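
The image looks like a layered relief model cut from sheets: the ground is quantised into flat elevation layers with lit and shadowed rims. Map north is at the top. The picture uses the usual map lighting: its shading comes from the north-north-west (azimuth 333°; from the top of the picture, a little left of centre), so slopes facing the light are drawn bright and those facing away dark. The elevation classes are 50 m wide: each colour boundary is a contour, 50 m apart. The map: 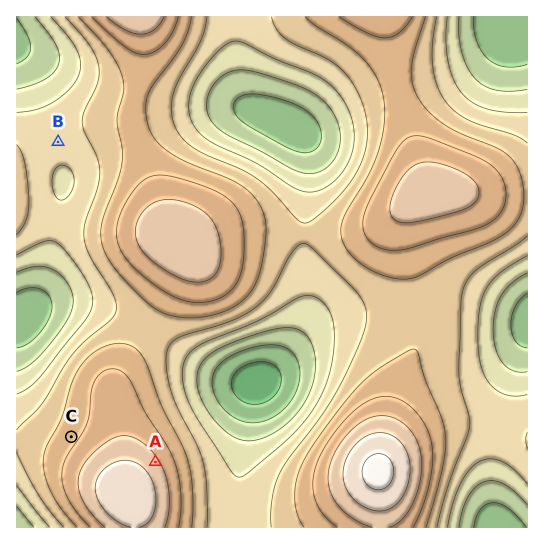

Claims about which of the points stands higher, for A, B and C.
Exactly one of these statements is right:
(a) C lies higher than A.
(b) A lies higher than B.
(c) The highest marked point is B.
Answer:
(b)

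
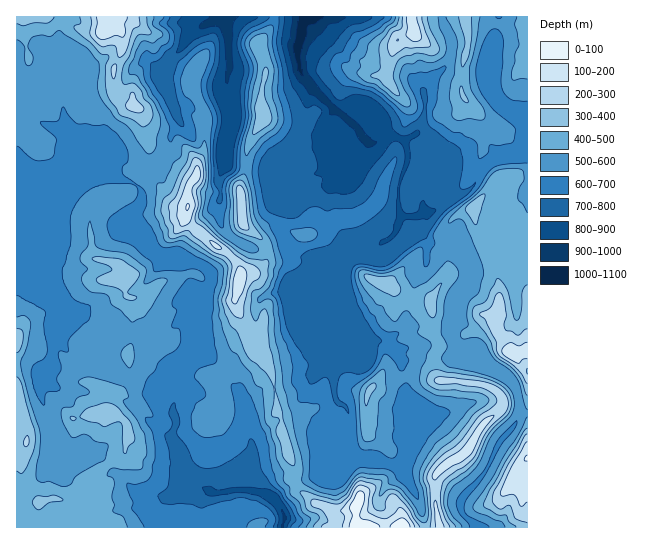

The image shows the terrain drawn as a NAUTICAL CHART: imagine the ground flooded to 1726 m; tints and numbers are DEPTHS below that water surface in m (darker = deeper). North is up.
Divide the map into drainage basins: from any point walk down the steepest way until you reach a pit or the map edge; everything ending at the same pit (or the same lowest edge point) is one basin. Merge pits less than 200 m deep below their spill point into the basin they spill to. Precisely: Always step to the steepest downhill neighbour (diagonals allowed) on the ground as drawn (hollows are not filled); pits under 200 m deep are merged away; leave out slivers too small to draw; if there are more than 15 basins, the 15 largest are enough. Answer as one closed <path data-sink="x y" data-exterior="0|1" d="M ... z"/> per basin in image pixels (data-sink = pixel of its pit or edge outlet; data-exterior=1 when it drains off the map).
<path data-sink="306 17" data-exterior="1" d="M527 16l-252 0-3 10-13 17 6 20 0 14-4 13 2 29-15 27-3 27-5 10 3 46-8 14-10 8 8 7 7 11-1 20-4 13 10 23 6 24 4 4 8 3 6 10 6 20 2 27 4 6 0 14 14 34-2 11 6 12 15 13 19 8 14 0 8-4 2 21 171-1z"/><path data-sink="285 518" data-exterior="0" d="M105 16l-89 1 0 380 3 5 0 8 8 19 0 14-6 20 0 16-5 6 0 26 7 6 6 0 7-4 5-12 17-2 9 2 12 14 11 5 7 8 258 0 0-21-8 4-14 0-19-8-15-13-4-8 0-15-14-34 0-14-4-6-6-43-4-11-16-10-6-24-10-23 4-13 1-20-11-16-12-6-30-26-2-6 3-8 0-18 7-11-30-19-17-14-4-11 0-13-3-10-4-4-12-4-9-8-3-10 0-16 8-16 2-16-3-7-10-6z"/><path data-sink="227 17" data-exterior="1" d="M274 16l-169 1 5 7 10 6 3 7-2 16-8 16 0 16 3 10 9 8 12 4 4 4 3 10 0 13 4 11 17 14 30 19-7 11 0 18-3 11 10 11 30 22 2 0 8-8 8-14-3-46 5-10 3-27 15-27-2-29 4-13 0-14-6-20 13-17z"/>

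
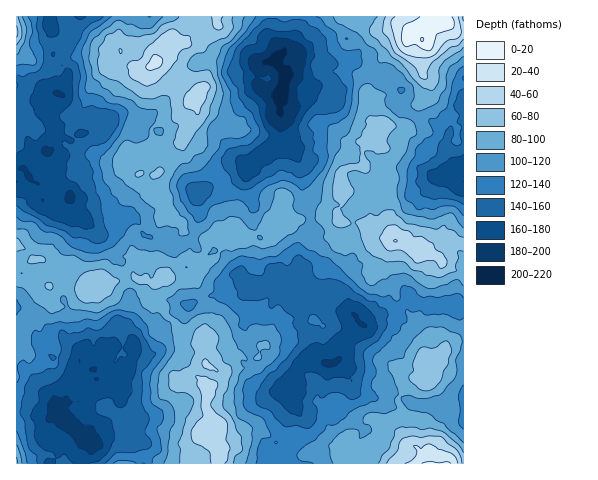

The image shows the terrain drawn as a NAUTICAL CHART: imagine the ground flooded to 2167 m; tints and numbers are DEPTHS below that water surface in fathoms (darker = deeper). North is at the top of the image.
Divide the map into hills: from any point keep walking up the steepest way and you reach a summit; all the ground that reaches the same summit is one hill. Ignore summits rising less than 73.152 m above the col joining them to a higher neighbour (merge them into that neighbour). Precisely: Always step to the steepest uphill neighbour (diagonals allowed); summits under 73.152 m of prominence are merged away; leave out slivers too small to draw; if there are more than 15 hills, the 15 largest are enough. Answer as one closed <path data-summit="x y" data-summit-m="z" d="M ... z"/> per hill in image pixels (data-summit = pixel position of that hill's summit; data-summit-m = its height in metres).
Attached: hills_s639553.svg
<path data-summit="206 435" data-summit-m="2093" d="M290 146l-10 3-10 0-6 7-13 6-5 5 0 5-10 8-11 5-12 0-13 7-3 3 2 21-4 18-6 6-8 5-8-1-9-8-13 2-6-3-4-4-1-7-6-5-10 1-6 8-7 4-12 1-7-7-7-2-4-6-4 1-9-4 1-16-12 11-4 1-14-14-1-12-11-10-11 5 0 136 19 9 2 11 9 8 7 14 25 4 9-8 25-9 20 2 3 6-7 18-5 5 1 13-6 4 2 3-2 23-12 5-5 9-10 9 13-5 14 4 23 1 5 3 4 19 118-1-2-16 18-19 8-18-2-11 7-15-1-10 18-20-6-20-8-9 4-7-8-12-8-8-8-1-9 8-7 3-4-4-4-11-5-3 1-4 10-3 10-7 6 0 6 10 8 0 12-9 0-5-4-6-2-11 3-9 13-16-4-19-7-16-2-30-6-15z"/><path data-summit="426 25" data-summit-m="2157" d="M463 16l-193 0-2 17 9 15 1 7-2 4-15 7-3 9 1 16-13 14-21 13-7 19 12 15 16 14 5-4 13-6 6-7 16-2 2-3-6-11-2-21 0-14 6-18 2-3 6 0 18 10 6-4 12-20 9 0 11-6 4 3 3 9 5 5 16 6 17 0 6 10-1 14 4 4 8 6 14 4 20 11 3 3-3 15 4 11 13 10z"/><path data-summit="153 64" data-summit-m="2103" d="M269 16l-189 0-9 18-13 8-5 13 14 16-1 10-7 13 26 25 0 12-14 9-9 12-8-2-6 2-5-1-14 9-6 8 8 12 14 10 7 1 10 7 8-1-2 18 5 3 8 0 3 3 10 0 25-5 5 4 13 0 4 11 6 5 17 0 7 6 7 3 11-5 6-6 4-18-2-21 16-11 18-20 11-1 3 2-15-13-12-15 0-4 5-6 2-9 21-13 13-14-1-16 3-9 15-7 2-4-1-7-9-15z"/><path data-summit="396 241" data-summit-m="2095" d="M350 57l-11 6-9 0-12 20-6 4-18-10-6 0-4 5-4 16 2 35 6 12 7 5 6 15 2 30 7 16 4 19-14 19-2 9 2 8 4 6-1 6 8 11 7 1 3 4 13-5 5 13 16 13 8 10 14-9 18-5 11-15 5 0 6 6 14 3 15 0 8 5 5-6 5 1 0-137-14-10-4-11 3-15-3-3-18-10-11-3-13-8-4-4 1-14-6-10-17 0-16-6-5-5-3-9z"/><path data-summit="431 463" data-summit-m="2139" d="M411 296l-5 0-11 15-18 5-13 9-3-2-5 10-12 8-4 16-5 5-6 2 0 14 4 7 1 15-2 3-6-1-4-7-3 9-7 5-16-2 0 26-7 11-17 17 0 3 192-1 0-157-5-2-5 6-8-5-15 0-14-3z"/><path data-summit="17 32" data-summit-m="2069" d="M48 16l-32 1 1 152 7-1 5-8 10-6 4-3 5 1 8-15-8-38 2-5 8-2-1-22 3-6-7-11 6-12-6-9z"/><path data-summit="17 463" data-summit-m="2032" d="M45 413l-10 2-8-2-11 0 1 51 32-1 2-10-1-16-7-2-1-4 3-7 9-10z"/>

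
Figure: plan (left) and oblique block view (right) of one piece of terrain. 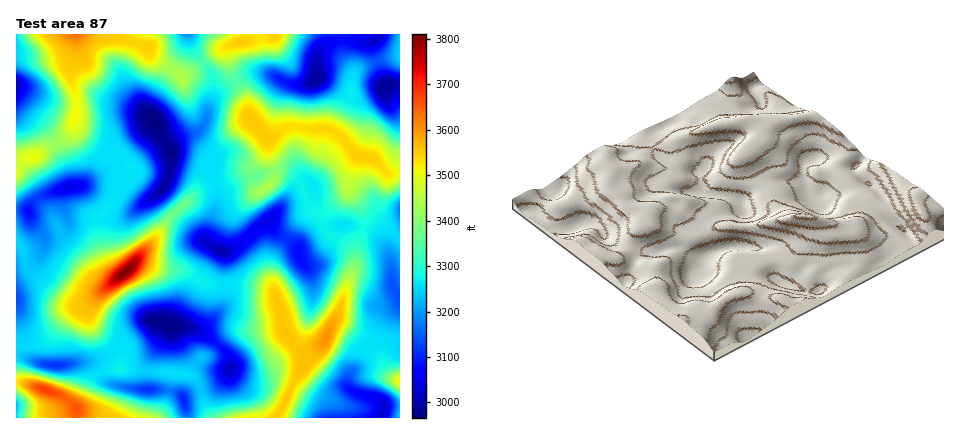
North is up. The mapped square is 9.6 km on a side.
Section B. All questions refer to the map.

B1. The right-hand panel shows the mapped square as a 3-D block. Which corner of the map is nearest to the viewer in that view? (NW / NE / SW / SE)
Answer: NW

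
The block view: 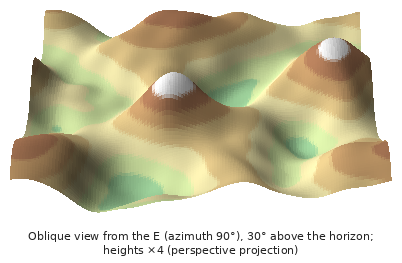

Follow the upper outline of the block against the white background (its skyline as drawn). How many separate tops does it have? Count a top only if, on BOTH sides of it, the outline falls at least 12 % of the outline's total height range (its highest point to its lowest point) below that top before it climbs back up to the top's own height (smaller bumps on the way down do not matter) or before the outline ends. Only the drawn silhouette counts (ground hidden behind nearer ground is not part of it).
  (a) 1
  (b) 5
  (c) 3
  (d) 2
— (d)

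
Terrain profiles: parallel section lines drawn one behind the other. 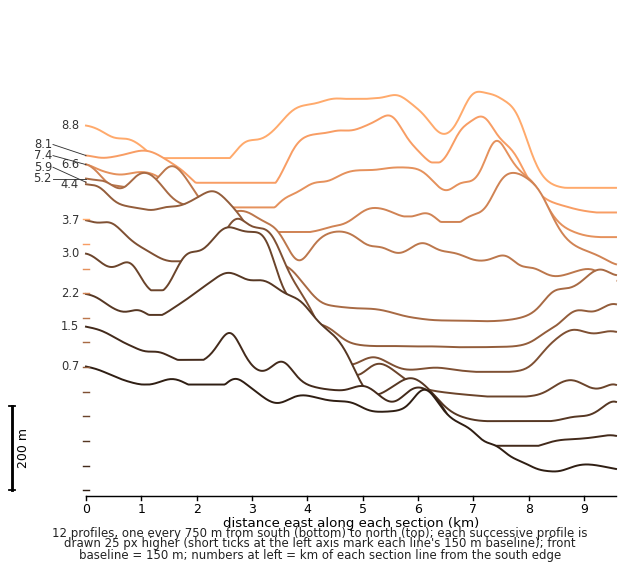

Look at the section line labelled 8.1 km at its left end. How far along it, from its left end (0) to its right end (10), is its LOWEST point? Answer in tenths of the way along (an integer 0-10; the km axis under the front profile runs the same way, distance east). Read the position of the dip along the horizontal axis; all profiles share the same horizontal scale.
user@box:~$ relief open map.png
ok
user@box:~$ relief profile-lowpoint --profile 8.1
10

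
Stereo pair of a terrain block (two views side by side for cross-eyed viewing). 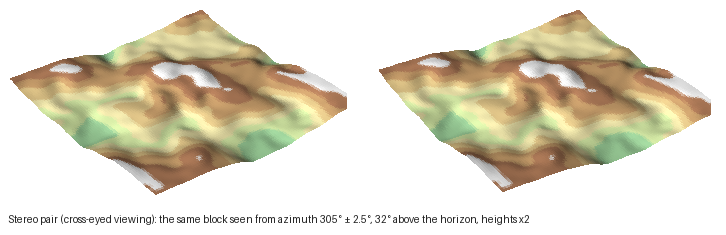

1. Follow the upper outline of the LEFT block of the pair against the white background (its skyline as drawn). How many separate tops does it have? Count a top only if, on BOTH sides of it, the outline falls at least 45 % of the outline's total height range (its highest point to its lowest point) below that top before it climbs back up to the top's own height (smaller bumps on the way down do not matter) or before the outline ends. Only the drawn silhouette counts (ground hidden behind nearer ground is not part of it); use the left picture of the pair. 1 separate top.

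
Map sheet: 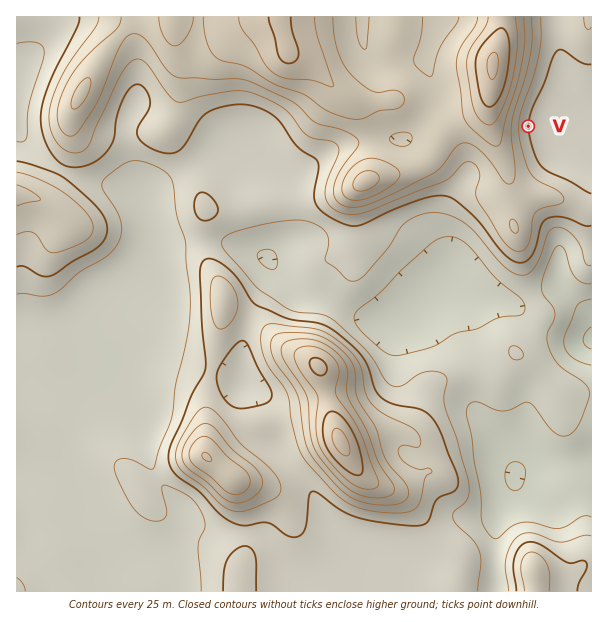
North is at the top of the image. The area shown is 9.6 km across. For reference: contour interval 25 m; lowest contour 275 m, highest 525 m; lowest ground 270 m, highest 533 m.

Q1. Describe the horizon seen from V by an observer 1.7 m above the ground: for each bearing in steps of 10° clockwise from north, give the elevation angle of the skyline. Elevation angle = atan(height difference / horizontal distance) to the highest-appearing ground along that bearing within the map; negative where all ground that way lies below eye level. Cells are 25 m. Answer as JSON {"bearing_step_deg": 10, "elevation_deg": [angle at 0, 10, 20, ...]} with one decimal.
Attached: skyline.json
{"bearing_step_deg": 10, "elevation_deg": [2.7, 1.0, 0.3, 0.7, 0.3, -0.3, -0.7, -1.0, -1.1, -1.1, -1.1, -1.0, -0.9, -0.6, 0.1, 0.7, 1.4, 1.8, 2.1, 3.0, 4.2, 5.5, 6.6, 7.6, 8.4, 9.1, 9.7, 10.2, 10.5, 10.7, 10.7, 10.5, 9.9, 8.8, 7.1, 4.9]}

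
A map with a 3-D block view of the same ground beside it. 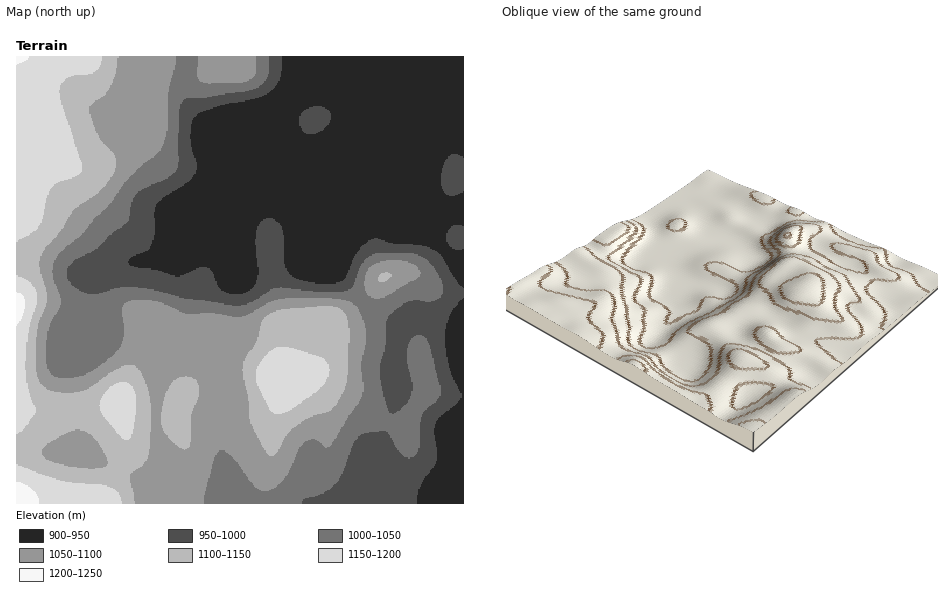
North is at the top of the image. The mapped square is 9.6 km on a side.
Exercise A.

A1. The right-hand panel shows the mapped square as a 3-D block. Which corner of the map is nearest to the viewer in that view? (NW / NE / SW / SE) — SW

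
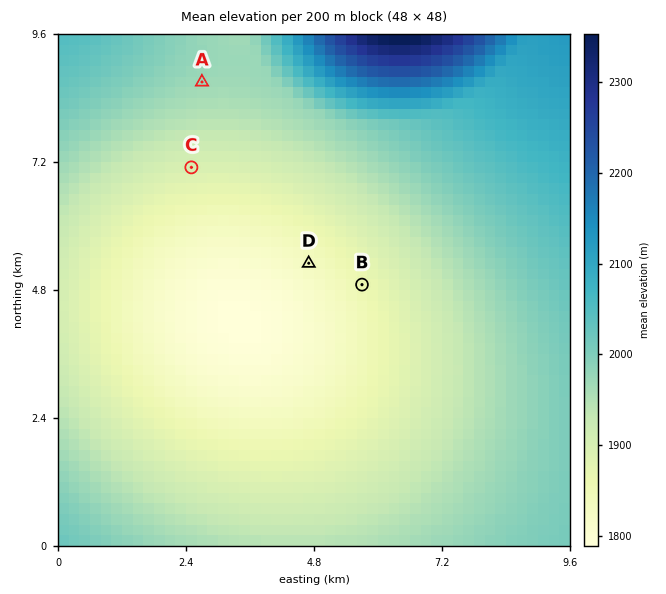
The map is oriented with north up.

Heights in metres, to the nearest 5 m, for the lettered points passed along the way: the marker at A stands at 1970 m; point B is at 1860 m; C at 1900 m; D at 1830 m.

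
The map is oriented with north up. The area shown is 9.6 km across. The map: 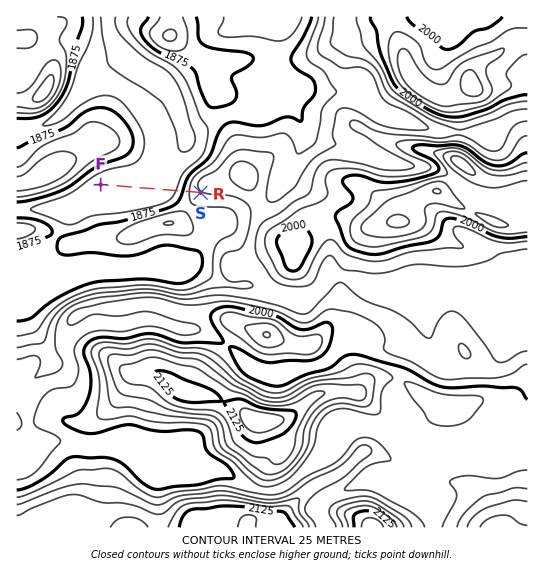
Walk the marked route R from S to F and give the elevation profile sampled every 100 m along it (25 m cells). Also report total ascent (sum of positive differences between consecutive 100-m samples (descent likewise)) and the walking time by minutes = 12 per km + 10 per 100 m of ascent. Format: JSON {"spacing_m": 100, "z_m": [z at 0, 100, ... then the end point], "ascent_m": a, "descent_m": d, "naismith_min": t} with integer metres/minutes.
{"spacing_m": 100, "z_m": [1923, 1916, 1902, 1883, 1862, 1845, 1835, 1831, 1830, 1830, 1830, 1830, 1830, 1830, 1830, 1830, 1830, 1830, 1830, 1830], "ascent_m": 0, "descent_m": 92, "naismith_min": 23}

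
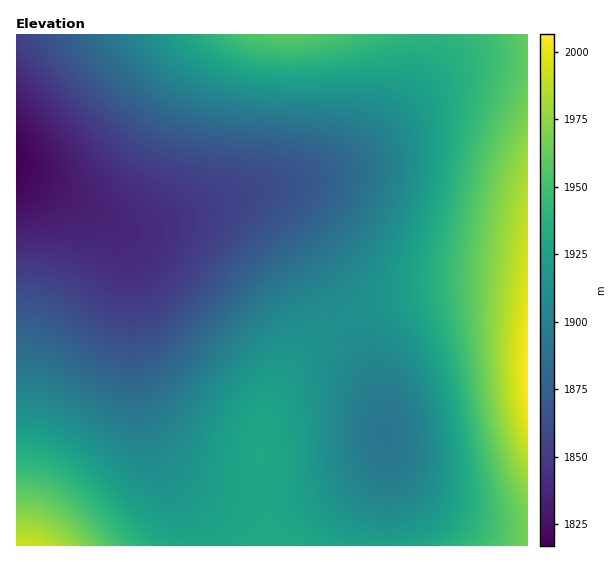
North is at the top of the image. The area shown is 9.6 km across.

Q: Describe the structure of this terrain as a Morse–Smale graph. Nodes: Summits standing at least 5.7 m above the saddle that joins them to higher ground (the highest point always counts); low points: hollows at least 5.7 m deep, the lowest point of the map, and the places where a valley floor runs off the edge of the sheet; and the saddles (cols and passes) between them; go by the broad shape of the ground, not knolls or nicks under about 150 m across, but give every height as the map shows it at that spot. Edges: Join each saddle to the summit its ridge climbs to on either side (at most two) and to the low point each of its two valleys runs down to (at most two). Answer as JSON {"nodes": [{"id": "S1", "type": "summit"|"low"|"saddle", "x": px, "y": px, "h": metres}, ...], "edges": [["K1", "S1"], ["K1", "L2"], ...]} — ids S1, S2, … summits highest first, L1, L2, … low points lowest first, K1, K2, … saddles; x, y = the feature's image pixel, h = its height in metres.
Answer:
{"nodes": [
{"id": "S1", "type": "summit", "x": 527, "y": 371, "h": 2006},
{"id": "S2", "type": "summit", "x": 23, "y": 545, "h": 1992},
{"id": "S3", "type": "summit", "x": 287, "y": 35, "h": 1958},
{"id": "L1", "type": "low", "x": 17, "y": 163, "h": 1817},
{"id": "L2", "type": "low", "x": 387, "y": 433, "h": 1891},
{"id": "K1", "type": "saddle", "x": 427, "y": 35, "h": 1940},
{"id": "K2", "type": "saddle", "x": 342, "y": 323, "h": 1910}],
"edges": [["K1", "S1"], ["K1", "S3"], ["K1", "L1"], ["K2", "S1"], ["K2", "S2"], ["K2", "L1"], ["K2", "L2"]]}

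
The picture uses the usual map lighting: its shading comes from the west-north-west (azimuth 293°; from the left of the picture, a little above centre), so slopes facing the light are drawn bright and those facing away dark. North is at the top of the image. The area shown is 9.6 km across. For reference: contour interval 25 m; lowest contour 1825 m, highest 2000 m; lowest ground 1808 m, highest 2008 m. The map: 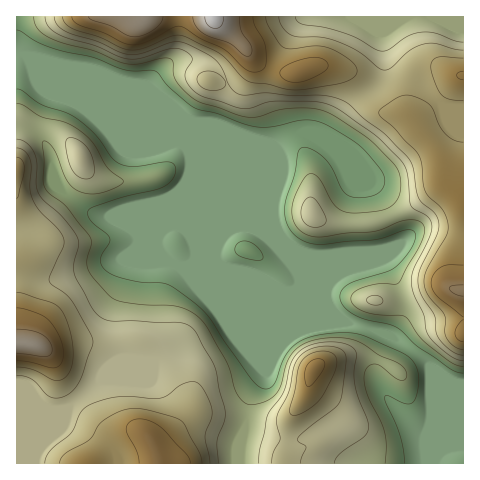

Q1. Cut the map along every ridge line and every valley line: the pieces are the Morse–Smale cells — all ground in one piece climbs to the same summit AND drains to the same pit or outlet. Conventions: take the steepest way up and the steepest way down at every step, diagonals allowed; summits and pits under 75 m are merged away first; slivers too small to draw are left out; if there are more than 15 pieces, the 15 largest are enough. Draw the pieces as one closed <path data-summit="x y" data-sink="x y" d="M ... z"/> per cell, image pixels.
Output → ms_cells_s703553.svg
<path data-summit="214 17" data-sink="463 383" d="M463 16l-446 0-1 37 8 1 36 39 124 53 6 13-1 14-4 9-10 15-17 41 0 7 5 10 6 6 14 5 5-2 7-7-2-14-7-18 1-39 33 77 56 25 16 2 6-6 0-8-6-15 31 31 9 17 11 11 52 18 50 40 9 4 9 2z"/><path data-summit="17 343" data-sink="463 383" d="M21 53l-5 1 0 409 223 1 9-60 4-9 14-21-79-188-1 39 7 18 2 14-7 7-9 2-14-9-7-12 0-7 13-32 18-33 1-14-4-9-11-9-115-48z"/><path data-summit="314 368" data-sink="463 383" d="M294 263l4 13 0 8-6 6-16-2-56-24 46 110-14 21-4 9-1 16-6 24-1 19 194 1 23-55-19 18-8 4-6 1-13-8-25-27-10-15 0-14 13-32-46-16-11-11-9-17z"/><path data-summit="17 343" data-sink="463 383" d="M390 336l-14 32 0 14 10 15 25 27 13 8 6-1 8-4 26-27 0-16-19-6-14-10-17-16z"/><path data-summit="214 17" data-sink="463 383" d="M463 402l-9 14-18 42-1 6 29-1z"/>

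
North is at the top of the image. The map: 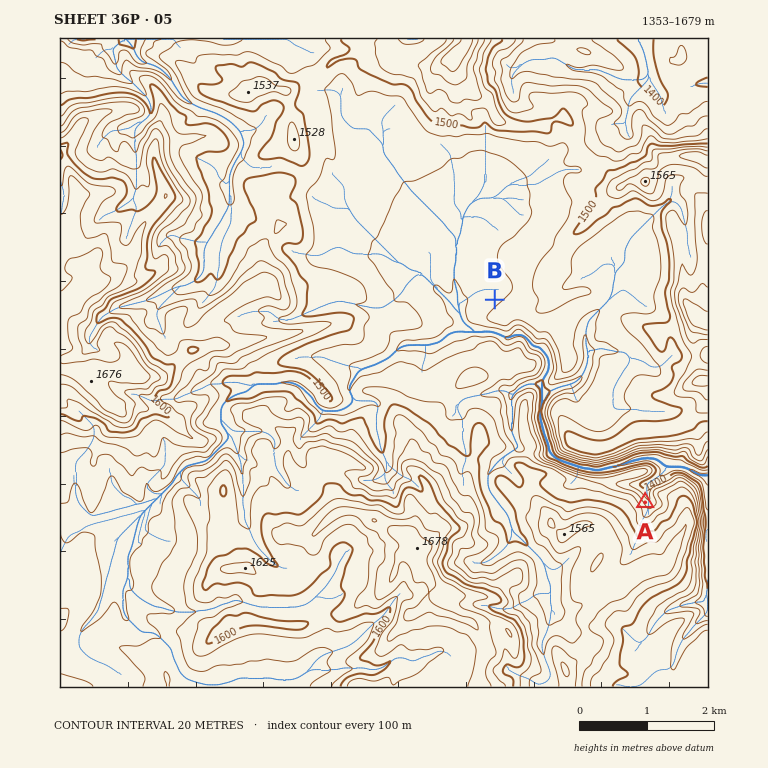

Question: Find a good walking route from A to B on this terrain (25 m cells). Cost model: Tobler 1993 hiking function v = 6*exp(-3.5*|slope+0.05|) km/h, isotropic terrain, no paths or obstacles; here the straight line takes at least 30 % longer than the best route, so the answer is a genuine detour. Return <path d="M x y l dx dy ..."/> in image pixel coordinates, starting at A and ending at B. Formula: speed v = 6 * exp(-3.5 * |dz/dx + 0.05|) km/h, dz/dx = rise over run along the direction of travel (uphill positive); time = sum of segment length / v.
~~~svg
<path d="M645 502l-8-8-31-15-13 0-31-16-6-6-9-17 0-4-2-3 0-3-3-9 0-34 2-3 0-5 1-3 0-16-3-6-5-5-2-4-1-2-6-10-1-1-2-4-7-7-3-1-20-20"/>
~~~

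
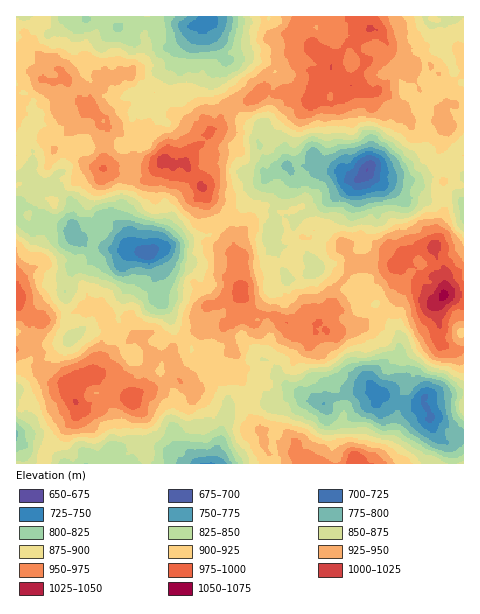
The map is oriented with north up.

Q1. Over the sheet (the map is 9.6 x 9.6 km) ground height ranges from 675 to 1060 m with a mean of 895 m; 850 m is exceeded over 71.1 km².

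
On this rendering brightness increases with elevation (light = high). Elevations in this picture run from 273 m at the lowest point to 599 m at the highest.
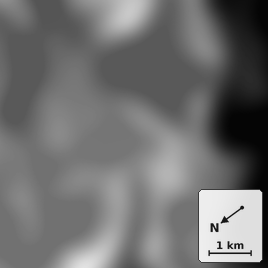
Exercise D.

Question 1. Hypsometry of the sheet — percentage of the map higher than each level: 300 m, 93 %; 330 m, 88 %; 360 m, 86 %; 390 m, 84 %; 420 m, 61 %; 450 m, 27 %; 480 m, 10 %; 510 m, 4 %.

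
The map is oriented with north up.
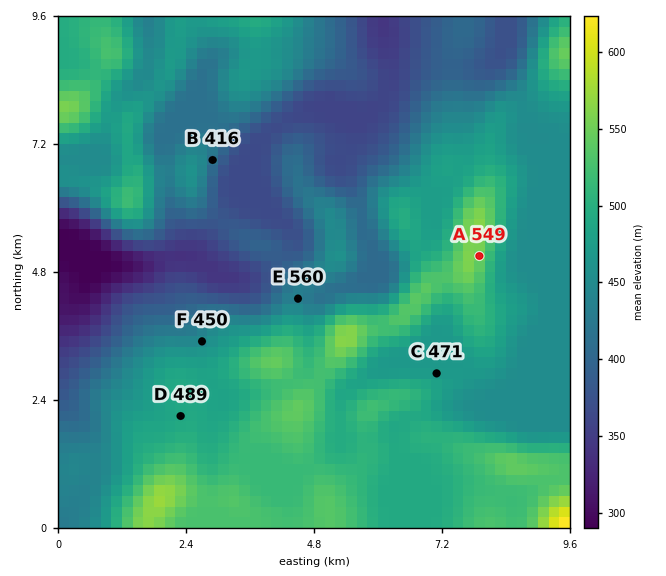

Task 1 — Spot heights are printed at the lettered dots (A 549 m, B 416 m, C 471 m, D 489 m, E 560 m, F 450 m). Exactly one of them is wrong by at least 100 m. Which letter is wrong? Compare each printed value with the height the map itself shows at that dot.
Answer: E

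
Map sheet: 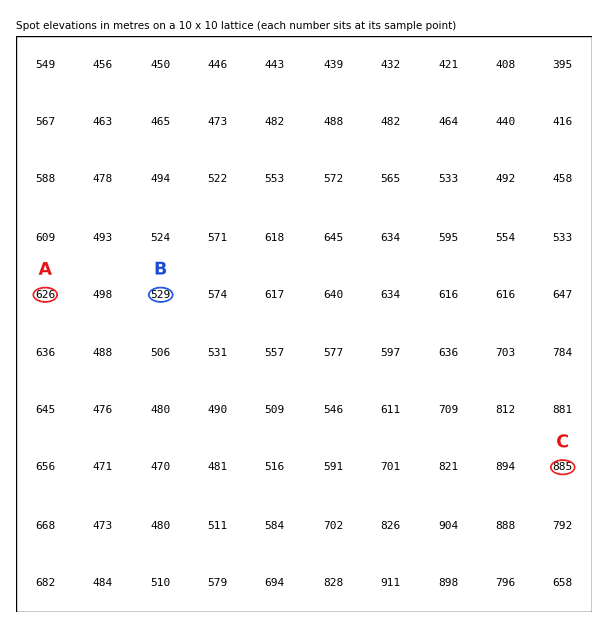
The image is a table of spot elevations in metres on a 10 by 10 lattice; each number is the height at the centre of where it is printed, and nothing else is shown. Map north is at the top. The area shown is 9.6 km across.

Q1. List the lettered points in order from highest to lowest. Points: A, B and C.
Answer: C A B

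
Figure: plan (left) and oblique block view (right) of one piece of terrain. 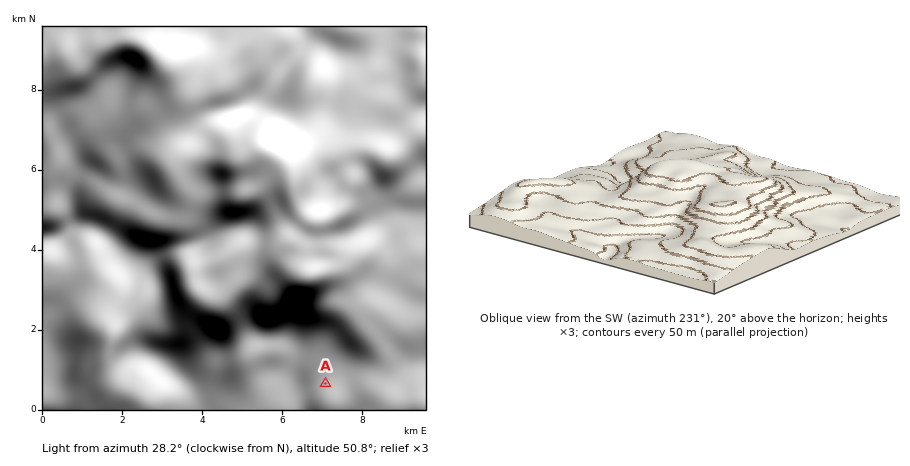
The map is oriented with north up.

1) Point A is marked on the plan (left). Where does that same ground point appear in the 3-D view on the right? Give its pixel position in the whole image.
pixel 842 218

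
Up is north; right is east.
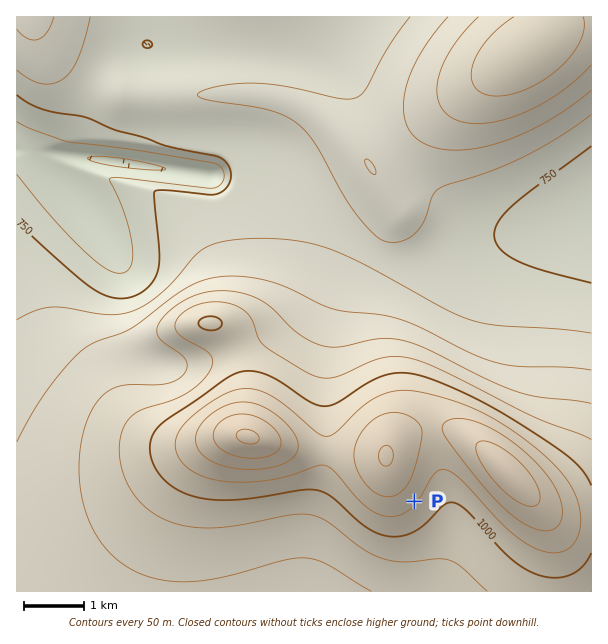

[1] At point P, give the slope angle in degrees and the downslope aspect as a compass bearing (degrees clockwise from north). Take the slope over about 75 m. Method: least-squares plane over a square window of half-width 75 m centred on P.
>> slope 9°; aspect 130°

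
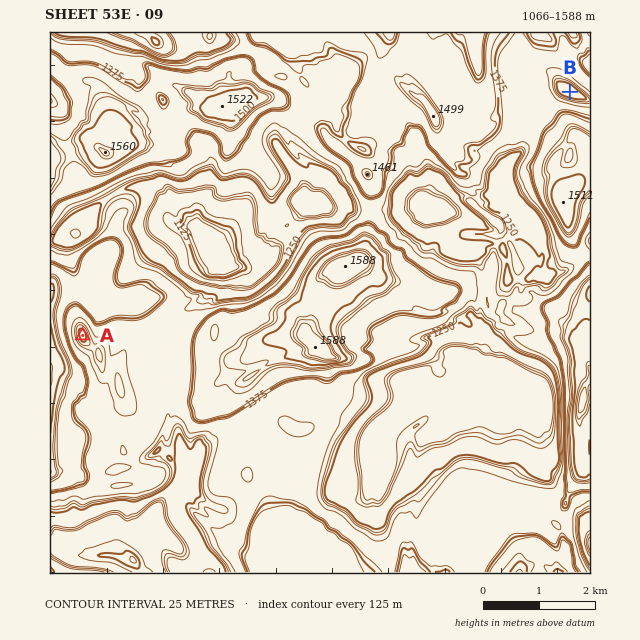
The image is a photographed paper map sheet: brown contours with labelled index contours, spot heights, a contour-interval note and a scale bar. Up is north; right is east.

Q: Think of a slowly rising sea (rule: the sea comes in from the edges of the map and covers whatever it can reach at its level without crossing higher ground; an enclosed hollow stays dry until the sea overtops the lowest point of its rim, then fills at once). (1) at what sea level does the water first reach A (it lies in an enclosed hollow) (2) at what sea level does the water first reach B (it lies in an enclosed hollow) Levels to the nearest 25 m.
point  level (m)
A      1325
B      1275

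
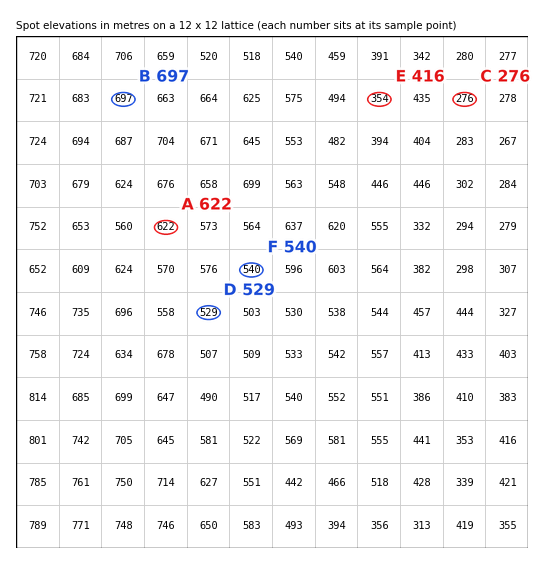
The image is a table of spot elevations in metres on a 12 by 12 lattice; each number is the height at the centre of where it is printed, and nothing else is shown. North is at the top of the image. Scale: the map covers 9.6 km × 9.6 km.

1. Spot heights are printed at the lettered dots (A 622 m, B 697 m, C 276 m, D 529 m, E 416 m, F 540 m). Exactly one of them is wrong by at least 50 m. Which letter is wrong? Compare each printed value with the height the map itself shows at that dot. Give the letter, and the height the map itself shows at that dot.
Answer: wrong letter E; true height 354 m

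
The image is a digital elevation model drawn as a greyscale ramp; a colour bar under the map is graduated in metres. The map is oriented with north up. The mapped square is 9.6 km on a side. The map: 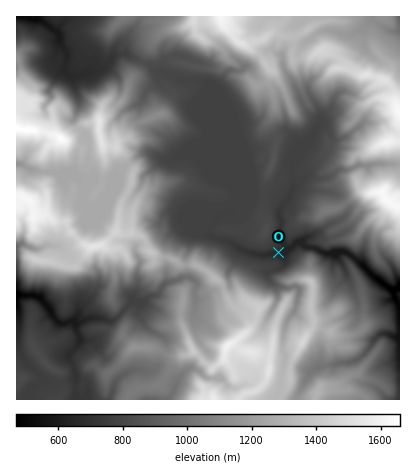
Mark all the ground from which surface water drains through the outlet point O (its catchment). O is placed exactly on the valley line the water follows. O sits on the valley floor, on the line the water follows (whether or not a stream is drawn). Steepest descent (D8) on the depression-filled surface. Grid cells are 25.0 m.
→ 21.402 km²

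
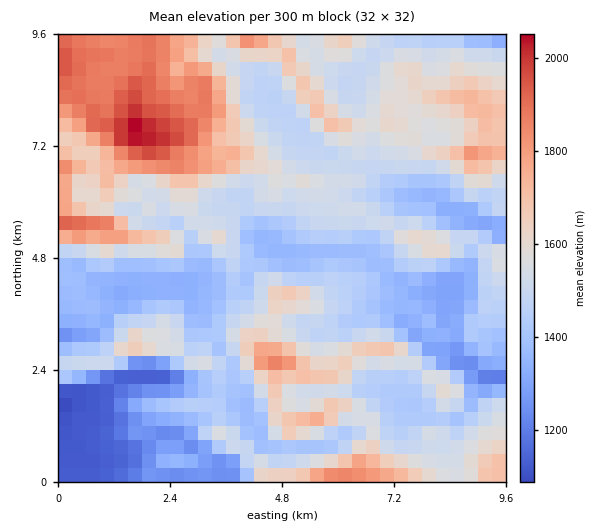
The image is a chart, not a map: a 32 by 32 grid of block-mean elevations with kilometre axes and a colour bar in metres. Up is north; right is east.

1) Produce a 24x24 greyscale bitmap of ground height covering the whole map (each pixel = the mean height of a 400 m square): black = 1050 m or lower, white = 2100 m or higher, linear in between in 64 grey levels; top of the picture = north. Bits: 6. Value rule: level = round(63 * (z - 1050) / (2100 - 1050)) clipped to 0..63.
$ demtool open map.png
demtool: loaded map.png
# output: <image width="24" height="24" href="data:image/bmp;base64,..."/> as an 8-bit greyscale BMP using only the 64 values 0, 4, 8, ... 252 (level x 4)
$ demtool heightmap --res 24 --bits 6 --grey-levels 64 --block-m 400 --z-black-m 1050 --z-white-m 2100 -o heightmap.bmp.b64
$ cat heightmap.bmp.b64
<image width="24" height="24" href="data:image/bmp;base64,Qk12BgAAAAAAADYEAAAoAAAAGAAAABgAAAABAAgAAAAAAEACAAATCwAAEwsAAAABAAAAAAAAAAAAAAEBAQACAgIAAwMDAAQEBAAFBQUABgYGAAcHBwAICAgACQkJAAoKCgALCwsADAwMAA0NDQAODg4ADw8PABAQEAAREREAEhISABMTEwAUFBQAFRUVABYWFgAXFxcAGBgYABkZGQAaGhoAGxsbABwcHAAdHR0AHh4eAB8fHwAgICAAISEhACIiIgAjIyMAJCQkACUlJQAmJiYAJycnACgoKAApKSkAKioqACsrKwAsLCwALS0tAC4uLgAvLy8AMDAwADExMQAyMjIAMzMzADQ0NAA1NTUANjY2ADc3NwA4ODgAOTk5ADo6OgA7OzsAPDw8AD09PQA+Pj4APz8/AEBAQABBQUEAQkJCAENDQwBEREQARUVFAEZGRgBHR0cASEhIAElJSQBKSkoAS0tLAExMTABNTU0ATk5OAE9PTwBQUFAAUVFRAFJSUgBTU1MAVFRUAFVVVQBWVlYAV1dXAFhYWABZWVkAWlpaAFtbWwBcXFwAXV1dAF5eXgBfX18AYGBgAGFhYQBiYmIAY2NjAGRkZABlZWUAZmZmAGdnZwBoaGgAaWlpAGpqagBra2sAbGxsAG1tbQBubm4Ab29vAHBwcABxcXEAcnJyAHNzcwB0dHQAdXV1AHZ2dgB3d3cAeHh4AHl5eQB6enoAe3t7AHx8fAB9fX0Afn5+AH9/fwCAgIAAgYGBAIKCggCDg4MAhISEAIWFhQCGhoYAh4eHAIiIiACJiYkAioqKAIuLiwCMjIwAjY2NAI6OjgCPj48AkJCQAJGRkQCSkpIAk5OTAJSUlACVlZUAlpaWAJeXlwCYmJgAmZmZAJqamgCbm5sAnJycAJ2dnQCenp4An5+fAKCgoAChoaEAoqKiAKOjowCkpKQApaWlAKampgCnp6cAqKioAKmpqQCqqqoAq6urAKysrACtra0Arq6uAK+vrwCwsLAAsbGxALKysgCzs7MAtLS0ALW1tQC2trYAt7e3ALi4uAC5ubkAurq6ALu7uwC8vLwAvb29AL6+vgC/v78AwMDAAMHBwQDCwsIAw8PDAMTExADFxcUAxsbGAMfHxwDIyMgAycnJAMrKygDLy8sAzMzMAM3NzQDOzs4Az8/PANDQ0ADR0dEA0tLSANPT0wDU1NQA1dXVANbW1gDX19cA2NjYANnZ2QDa2toA29vbANzc3ADd3d0A3t7eAN/f3wDg4OAA4eHhAOLi4gDj4+MA5OTkAOXl5QDm5uYA5+fnAOjo6ADp6ekA6urqAOvr6wDs7OwA7e3tAO7u7gDv7+8A8PDwAPHx8QDy8vIA8/PzAPT09AD19fUA9vb2APf39wD4+PgA+fn5APr6+gD7+/sA/Pz8AP39/QD+/v4A////ABAUFBgoNDA4MDR0iIictLy4rJyIfHiMnBAQFBgkQEQ0PFhsWFhgaISghHRwcHSIkBAQFCQwLCxIdGxQaIR0ZFx0bGBwdGh8gBAQFCQ4REhQXFRMgJCgnHh4ZFhYYFhkdAwQFChASFRgYFBYjHh0gHxkXFhceHBIYEQ0HBQYGChIXFRwnJCQkHxgYFxsfGAsKGhsbGBERGR0ZGCkwLCMiJB8gHxoQDA4REBMVICQfHBcWHiclIRwcHSEiGhAQEBYUEBERGRsdGhQWHB8gHBoZFxcVEBIRERgWExMSERMVFBIUGBoiIyAbGRYUEhIPEBYZFBMREBERERETFhggHxwaGBcUEREPDxUbFBMWExMUFBMUGBYWFBUXFhUTFhgVERUeHR8jHyEhHxYcGhQSEhMUFBQWHB8iGxkcMjIxKyEfGhwfGRMUFxoaGhkbHx4aFhMPLCckHRwcHR0bGxkaGhwcHRwaFhYREBIZKSElIB0eIh8cGhseHB4dHBoWFBMTFxsaLCQnJiUoLCkmIR8hHh4cHBoZGBgYHiUgKCUoMTY2MS4qKSMeGxoaGxwdHR8iKCwpJSoyOjs5NzEpJCAbGhoeIR4fIB8eICYmKzM0OTk3NDItJRwZGR4mIR4hIB8gIignMjMyNjYzMTEtHxkZGyYgGxwgICIlJykmNDIxMzUxLjEqHxkZIiMcGhseISIgJCMhNTMyMTIxKiggHR0eJh4dHBsdIR8eIB0dNDIxMTIxLCYfJi0mIR0hIx0aGhoZGRUTA=="/>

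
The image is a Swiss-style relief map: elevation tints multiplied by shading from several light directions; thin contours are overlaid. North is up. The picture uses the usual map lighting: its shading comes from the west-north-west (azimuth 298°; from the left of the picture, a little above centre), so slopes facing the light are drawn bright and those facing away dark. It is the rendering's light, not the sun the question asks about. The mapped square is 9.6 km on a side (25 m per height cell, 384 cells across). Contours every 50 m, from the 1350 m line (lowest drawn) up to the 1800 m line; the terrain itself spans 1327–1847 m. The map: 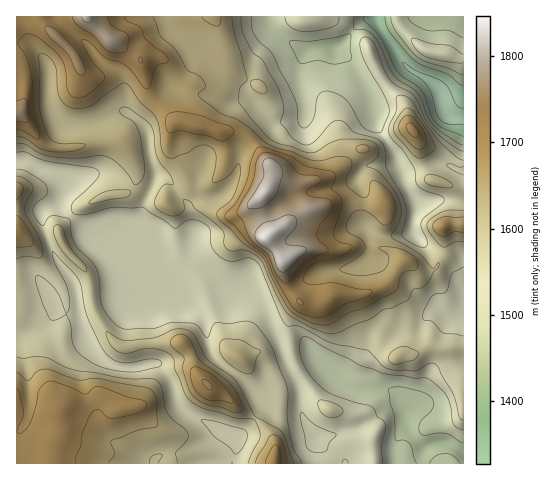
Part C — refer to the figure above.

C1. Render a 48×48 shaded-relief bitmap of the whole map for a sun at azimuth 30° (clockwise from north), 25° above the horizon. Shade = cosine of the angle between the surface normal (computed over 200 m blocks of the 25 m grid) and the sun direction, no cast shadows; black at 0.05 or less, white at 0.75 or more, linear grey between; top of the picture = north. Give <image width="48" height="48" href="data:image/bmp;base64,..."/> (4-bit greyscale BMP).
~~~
<image width="48" height="48" href="data:image/bmp;base64,Qk32BAAAAAAAAHYAAAAoAAAAMAAAADAAAAABAAQAAAAAAIAEAAATCwAAEwsAABAAAAAAAAAAAAAAABEREQAiIiIAMzMzAERERABVVVUAZmZmAHd3dwCIiIgAmZmZAKqqqgC7u7sAzMzMAN3d3QDu7u4A////AIiIiIiIiIiIiIiIiHeJvcqZiHeamJmZqoiIiIiJiId3eIiZiIiJzbmYh3eZmJmJmIiIiIiYh3dmeJmZiId73KmIiHiZmZd3ZIiIiIiHd3d3mqqYh2aM25h3d4iZmYd2U4h3eIiHZmZ5u6l2Q0arqpdVZ3iqqYiHU4h3eIiHd3eLunQiE3qpmYZWiZmrmIiHU5l3iZmIiZmrpzACScqYmYaLzLuqmIh2RKmImrmJq7u7lRE2rcmImYe8y6qZh3dkNamJvMu83dzLhCSM7ZeImYrLqYh2ZVVDaLmbzcze3cu6Y0nf2WeIqZu5h2ZTIjRWiKqsy7zLmIiXVHz9hWiJqKuXZVRDNFVneKqrqqqWRVZlRIzYV5maqKl1RFVVd4dmd5mZmal0V4dlRqyniqqrmJcyNWZnmZmIiYmZmZhVm6qpm9yYqqq6eHISVnd4mZmaqoiZmZdYu7u6vduZqqqoZiAUVnd4iJmqqoiIiYZ7uqqau7mJqqqXQQA1ZmZ4iImZmYmYiIaLqYiJmZiJmZmFEBVmZVVnd4iYiJmYiIeamIiIiIiJmJhzAnmIdmZmZ4iHiJmYeXaZiIiIiIiIiIhgBqqaqqmHeId3iJmHiWaZiIiIiIiIiIcwF5qru7qZiHd3iJhnl0i6iIiIiIiHd3YAN3iZmZmZh2iYh3ZphHu5iIiIiIh2VVIAZ2ZVZ4iId5uoiFWJVsyoiIiId4h1RSACiYZmd4iIm+yYiFe4WsqIiIiId4hlVAAGmZmaqqqazuplZpvHe6iIiIiHZ4dlQgN4iJmqq7qZrKUjVc24u4d4iId1VnVDEkeamZiImpdmiYVXiMypuXZmdmZTRmQ0VVeKqpiImHZWipibu6mJmHZlVVVEeHZol2d4mpmamXdovKiau5iIiIiHZnd4qXd4h3d3iJqrupiK3JZWeLqpmImZmIeJl2d3d3eIiImaqqid62RFeNy5iHiIh3iIdnh3d3Z4iaqqqZm92VV5qsuXZVZnZnmGVoiHd2Zoq83LqZm8p1erqYZCIzRVVXmEV4h3eHaM7u3KqoealTWImkICVWZlZ5p0Z3dmd3jP/+yqqYirchWKzhBJqZmIiallZ2VEd3rv3cqZqs3qMDjO/hSrqZmZmalUZlVXma3bq6mZq97HIn3/7EjKiIiImqdEZ4mrzMypmpiIq7uWV9//ypvJdlZ4mXRGmqu8y7qImZiIq6mHav/rh7u4ZEVnd1RYqqq6mZh4qpiJqql1au7JdquoVFZnZlV5qZmYiYd5upiJqphljf64ZZqoZWd3dlWJiIiZiIibupiamZdXz/2WRJqoZWiZhkaIeJmYiJq8upmZmYZa7shDIpqnVHq5ZEeHeZmIiaq7qpmZmXV861IBJKqFNJuVNGmZqpiIiqu7qZmZmFWtxQAkaKljN7pDV5q7uYiImru7qYiId1jdgRaaq4dDepU2mqu7qIiIm7u6hlVWZnzrMnu7u3ZYqVNZu7upiIh3m7qYZERVZ63XN7upqXZ6pjOLvLuph3d4q6qXVEVmeL20SamZmA=="/>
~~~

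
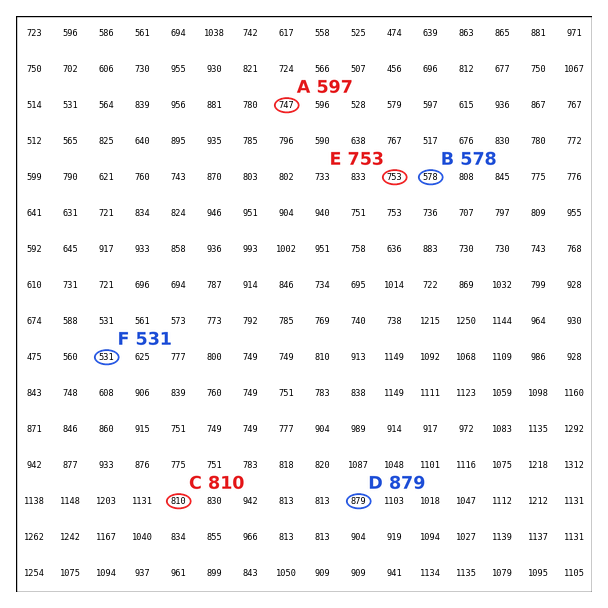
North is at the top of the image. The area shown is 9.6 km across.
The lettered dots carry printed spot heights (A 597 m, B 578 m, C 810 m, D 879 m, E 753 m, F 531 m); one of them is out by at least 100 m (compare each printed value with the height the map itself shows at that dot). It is A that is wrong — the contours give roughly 747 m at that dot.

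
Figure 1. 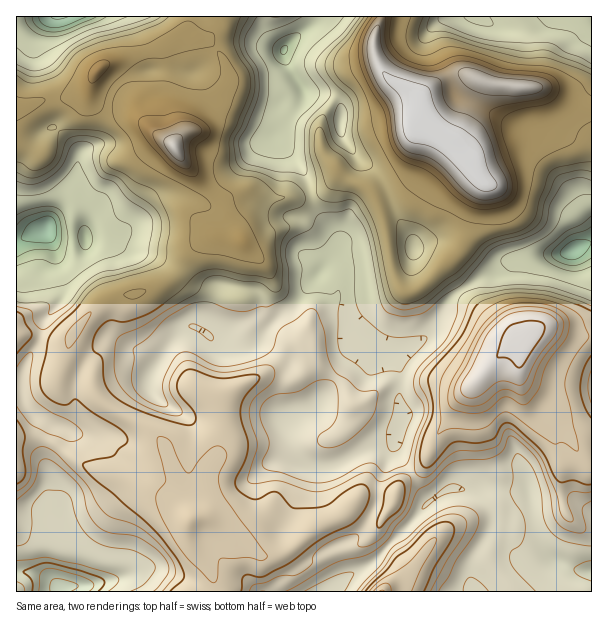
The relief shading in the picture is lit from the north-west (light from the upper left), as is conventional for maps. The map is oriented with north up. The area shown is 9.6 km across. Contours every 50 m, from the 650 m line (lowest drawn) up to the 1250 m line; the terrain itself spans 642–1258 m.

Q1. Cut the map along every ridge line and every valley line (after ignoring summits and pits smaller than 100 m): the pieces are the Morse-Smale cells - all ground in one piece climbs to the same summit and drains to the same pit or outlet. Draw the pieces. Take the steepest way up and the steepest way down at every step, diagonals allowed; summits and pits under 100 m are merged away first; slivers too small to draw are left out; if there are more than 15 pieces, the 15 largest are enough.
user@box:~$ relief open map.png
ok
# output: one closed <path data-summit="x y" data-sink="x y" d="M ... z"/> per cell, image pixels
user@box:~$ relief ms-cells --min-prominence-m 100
<path data-summit="174 147" data-sink="573 251" d="M249 192l-10 0-9 4-6 7 8 24 10 14-23-5-12 2-19 14-8 18-15 13-27 11-19 1-18 7-28 31-6 20 24 16 1 20 10 14 41 23 20 17 13 34 2 21 13 22 6-3 7 0 11 6 22 23 24 10 12 0 17-6 30-26 22-8 11-12 16 10 12 4 11-12 4-14 4-7 10-7 2-5-15-20-2-14-5 3-16 3-33 18-15 5-15-2-6-3-10-13-6-15 0-19-6-15 0-20 7-19-9-10-14-8-9-1 0-2 26-29 9-5 7-7 8-15 28-30 2-13-4-9-16-20-7-17-41 2z"/><path data-summit="422 117" data-sink="573 251" d="M485 82l-5 2-22 50-5 5-5 1 26 25 10 18-9 21-6 27-12 23-11 8-26 26-9 4-6 0-7-7-7-21-7-46-5-14-10-16-24-10-7-8-4 10-8 10-14 5 6 18 19 24 0 15-29 33-8 15-7 7-9 5-26 29 0 2 9 1 14 8 9 10-7 19 0 20 6 15-1 12 2 12 10 18 11 8 22 0 27-15 23-9 7 0 7-5 6-20-3-12 2-28-12-24 21-7 14-8 21-35 13-13 21-13 21-7 14-12 16-4 36-1 25-11 0-135-20-4-29-15-49-3z"/><path data-summit="174 147" data-sink="47 230" d="M90 86l-4 13-31 33-9 17-5 5-23-12-2 1 1 193 15 0 15 6 18 1 7-5 6-11 23-25 18-7 19-1 32-14 10-10 8-18 19-14 12-2 14 4 8-1-9-12-6-21-4-8-24-21-18-21-5-9-7-7-13-7-21-24-36-9-7-7z"/><path data-summit="174 147" data-sink="62 587" d="M32 336l-16 0 0 183 11 3 21-2 20 8 5 11 0 22-6 23-7 4 0 3 155 1 1-7-5-12-19-25-4-9 2-21-12-20-2-21-13-34-16-15-34-18-15-11-6-10-1-20-24-16 2-13-4 3-9 0z"/><path data-summit="422 117" data-sink="284 50" d="M380 16l-118 1 3 15 19 18 0 9 20 31-2 11-12 12-7 15-7 9 26 33 10 24 14-4 8-10 4-10 7 8 24 10 6 8 26-12 9-14 5-14 3-27 3-7-1-20-10-11-17-9-11-11-4-9-4-9 0-17 6-15z"/><path data-summit="525 339" data-sink="591 572" d="M522 343l-7 1-12 8-45 49-12 22-8 11-14 33-10 10 15 23 21-12 27 2 5-3 12 0 13 5 21-4 4 10 4 33 8 18 10 10 10 6 18 6 9 0 1-104-9-6-15-27-10-11-4-18-32-25-4-8 0-9 5-15z"/><path data-summit="525 339" data-sink="573 251" d="M591 242l-24 11-36 1-19 5-11 11-21 7-21 13-13 13-21 35-14 8-21 7 12 24-2 28 3 12-7 23 0 10 17 25 11-8 14-33 8-11 12-22 45-49 12-8 9-1 2-5 13-10 13 0 24 8 16-1z"/><path data-summit="422 117" data-sink="591 17" d="M591 16l-210 0-7 20 0 17 8 18 11 11 17 9 9 11 2-6 14-12 20-10 12 0 27 11 49 3 29 15 19 3z"/><path data-summit="174 147" data-sink="284 50" d="M261 16l-44 1-1 13-12 9 3 1 17 20 6 14 0 7-7 11-5 13-16 20-7 5-9 2-11 11 0 6 11 15 38 38 15-10 10 0 21 6 33 0 9-3-4-13-6-12-26-33 7-9 7-15 12-12 2-11-20-31 0-9-19-18z"/><path data-summit="422 117" data-sink="62 587" d="M467 74l-17 2-15 8-14 12 0 26-3 7-3 27-5 14-9 14-27 13 11 27 7 46 6 15 7 7 6 0 9-4 26-26 11-8 11-18 7-32 9-21-10-18-26-25 5-1 5-5 18-44 6-9z"/><path data-summit="174 147" data-sink="591 572" d="M413 475l-13 10-4 7-4 14-11 12-12-4-16-10-11 12-22 8-30 26-11 4-18 2-18-8-6-2-22-23-11-6-7 0-7 4-2 18 5 12 18 22 5 19 110 0 15-12 34-20 55-59z"/><path data-summit="174 147" data-sink="59 17" d="M216 16l-199 0-1 89 10 1 22-8 15 0 18-4 9-7 6-15 12-10 54-14 20-16 6 0 10 6 11-1 8-10z"/><path data-summit="383 591" data-sink="591 572" d="M462 488l-16 2-14 9-57 61-34 20-15 11 148 1-4-11 0-17 22-33 2-6 0-9-4-10-11-14z"/><path data-summit="174 147" data-sink="62 587" d="M188 32l-6 0-20 16-25 6-35 12-6 6-6 14 1 7 7 7 36 9 21 24 13 7 6 6 8-12 13-4 7-5 16-20 2-7 10-17-2-15-12-18-9-8-13-3z"/><path data-summit="422 117" data-sink="591 572" d="M494 487l-12 0-6 4 14 15 4 10 0 9-24 39 0 17 5 10 116 1 0-21-9 0-18-6-10-6-10-10-8-18-7-42-22 3z"/>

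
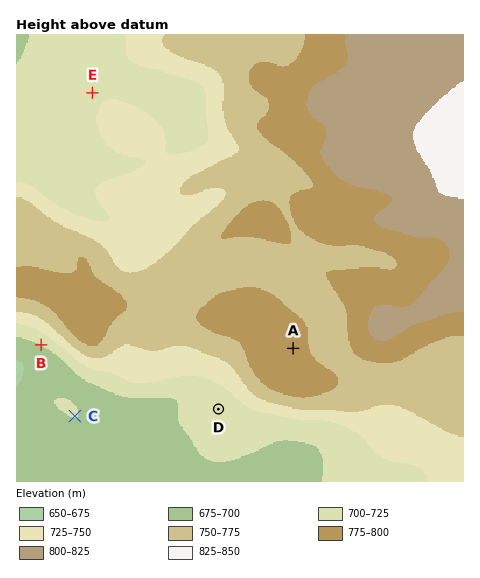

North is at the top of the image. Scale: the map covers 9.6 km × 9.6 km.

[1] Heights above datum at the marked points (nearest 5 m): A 785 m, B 700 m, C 700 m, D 715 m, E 715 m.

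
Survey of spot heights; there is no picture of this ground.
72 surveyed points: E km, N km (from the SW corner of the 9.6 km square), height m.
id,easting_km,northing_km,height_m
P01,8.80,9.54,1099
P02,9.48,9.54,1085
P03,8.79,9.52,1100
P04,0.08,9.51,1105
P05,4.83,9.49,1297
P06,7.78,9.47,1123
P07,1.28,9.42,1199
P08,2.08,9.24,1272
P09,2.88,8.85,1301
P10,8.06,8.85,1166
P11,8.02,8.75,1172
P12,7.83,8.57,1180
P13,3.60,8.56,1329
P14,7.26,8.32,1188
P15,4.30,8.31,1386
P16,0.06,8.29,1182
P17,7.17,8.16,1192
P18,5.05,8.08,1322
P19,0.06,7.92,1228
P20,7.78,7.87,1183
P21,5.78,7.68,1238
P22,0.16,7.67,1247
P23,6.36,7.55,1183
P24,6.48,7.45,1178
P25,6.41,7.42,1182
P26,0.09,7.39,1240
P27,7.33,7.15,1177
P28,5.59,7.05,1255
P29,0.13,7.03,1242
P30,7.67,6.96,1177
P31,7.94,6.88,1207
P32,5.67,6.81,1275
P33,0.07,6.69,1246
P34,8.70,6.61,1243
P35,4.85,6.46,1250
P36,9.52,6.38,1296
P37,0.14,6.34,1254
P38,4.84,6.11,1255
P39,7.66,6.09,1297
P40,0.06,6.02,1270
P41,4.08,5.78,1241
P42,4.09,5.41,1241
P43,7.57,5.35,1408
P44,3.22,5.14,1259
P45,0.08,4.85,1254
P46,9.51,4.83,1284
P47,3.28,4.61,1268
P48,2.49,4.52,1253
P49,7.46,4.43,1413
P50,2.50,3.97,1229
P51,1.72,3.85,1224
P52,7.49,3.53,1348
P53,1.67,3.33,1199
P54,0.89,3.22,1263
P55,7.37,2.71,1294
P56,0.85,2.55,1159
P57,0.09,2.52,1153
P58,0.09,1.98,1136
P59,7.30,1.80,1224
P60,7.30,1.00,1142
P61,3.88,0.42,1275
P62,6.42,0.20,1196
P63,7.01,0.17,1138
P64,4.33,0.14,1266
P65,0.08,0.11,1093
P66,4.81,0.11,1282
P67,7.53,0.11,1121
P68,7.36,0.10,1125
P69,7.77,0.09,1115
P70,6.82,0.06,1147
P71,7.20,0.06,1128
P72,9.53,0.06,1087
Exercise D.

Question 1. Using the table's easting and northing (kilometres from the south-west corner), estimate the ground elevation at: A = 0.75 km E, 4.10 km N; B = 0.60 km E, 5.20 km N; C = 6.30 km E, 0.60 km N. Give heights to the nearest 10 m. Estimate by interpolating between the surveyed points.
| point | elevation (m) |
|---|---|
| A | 1240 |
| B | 1240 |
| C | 1210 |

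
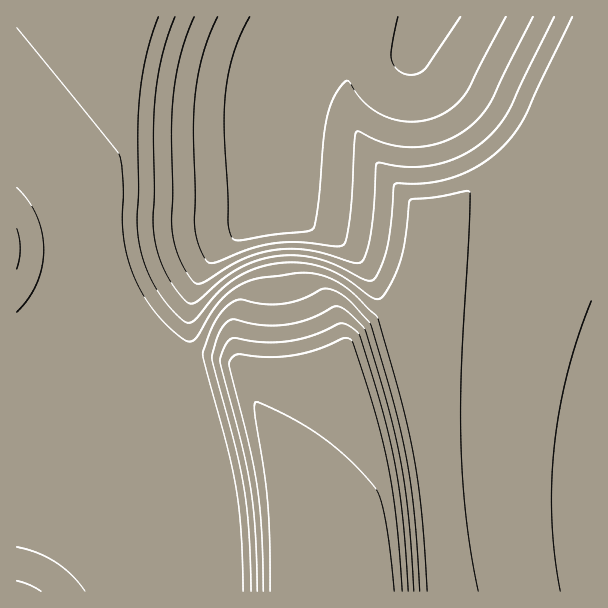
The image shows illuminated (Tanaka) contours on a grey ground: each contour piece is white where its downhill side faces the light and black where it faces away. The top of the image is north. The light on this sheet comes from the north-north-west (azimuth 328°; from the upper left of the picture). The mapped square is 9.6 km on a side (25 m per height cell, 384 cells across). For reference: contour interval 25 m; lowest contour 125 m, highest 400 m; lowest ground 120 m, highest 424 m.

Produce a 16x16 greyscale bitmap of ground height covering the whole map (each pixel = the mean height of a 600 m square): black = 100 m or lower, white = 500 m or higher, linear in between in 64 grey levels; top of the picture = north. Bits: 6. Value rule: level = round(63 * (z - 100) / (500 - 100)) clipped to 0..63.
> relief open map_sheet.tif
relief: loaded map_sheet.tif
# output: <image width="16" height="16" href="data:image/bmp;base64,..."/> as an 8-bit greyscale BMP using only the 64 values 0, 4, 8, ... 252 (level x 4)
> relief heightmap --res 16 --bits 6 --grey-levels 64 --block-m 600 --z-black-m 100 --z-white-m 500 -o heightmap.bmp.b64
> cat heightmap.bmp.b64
<image width="16" height="16" href="data:image/bmp;base64,Qk02BQAAAAAAADYEAAAoAAAAEAAAABAAAAABAAgAAAAAAAABAAATCwAAEwsAAAABAAAAAAAAAAAAAAEBAQACAgIAAwMDAAQEBAAFBQUABgYGAAcHBwAICAgACQkJAAoKCgALCwsADAwMAA0NDQAODg4ADw8PABAQEAAREREAEhISABMTEwAUFBQAFRUVABYWFgAXFxcAGBgYABkZGQAaGhoAGxsbABwcHAAdHR0AHh4eAB8fHwAgICAAISEhACIiIgAjIyMAJCQkACUlJQAmJiYAJycnACgoKAApKSkAKioqACsrKwAsLCwALS0tAC4uLgAvLy8AMDAwADExMQAyMjIAMzMzADQ0NAA1NTUANjY2ADc3NwA4ODgAOTk5ADo6OgA7OzsAPDw8AD09PQA+Pj4APz8/AEBAQABBQUEAQkJCAENDQwBEREQARUVFAEZGRgBHR0cASEhIAElJSQBKSkoAS0tLAExMTABNTU0ATk5OAE9PTwBQUFAAUVFRAFJSUgBTU1MAVFRUAFVVVQBWVlYAV1dXAFhYWABZWVkAWlpaAFtbWwBcXFwAXV1dAF5eXgBfX18AYGBgAGFhYQBiYmIAY2NjAGRkZABlZWUAZmZmAGdnZwBoaGgAaWlpAGpqagBra2sAbGxsAG1tbQBubm4Ab29vAHBwcABxcXEAcnJyAHNzcwB0dHQAdXV1AHZ2dgB3d3cAeHh4AHl5eQB6enoAe3t7AHx8fAB9fX0Afn5+AH9/fwCAgIAAgYGBAIKCggCDg4MAhISEAIWFhQCGhoYAh4eHAIiIiACJiYkAioqKAIuLiwCMjIwAjY2NAI6OjgCPj48AkJCQAJGRkQCSkpIAk5OTAJSUlACVlZUAlpaWAJeXlwCYmJgAmZmZAJqamgCbm5sAnJycAJ2dnQCenp4An5+fAKCgoAChoaEAoqKiAKOjowCkpKQApaWlAKampgCnp6cAqKioAKmpqQCqqqoAq6urAKysrACtra0Arq6uAK+vrwCwsLAAsbGxALKysgCzs7MAtLS0ALW1tQC2trYAt7e3ALi4uAC5ubkAurq6ALu7uwC8vLwAvb29AL6+vgC/v78AwMDAAMHBwQDCwsIAw8PDAMTExADFxcUAxsbGAMfHxwDIyMgAycnJAMrKygDLy8sAzMzMAM3NzQDOzs4Az8/PANDQ0ADR0dEA0tLSANPT0wDU1NQA1dXVANbW1gDX19cA2NjYANnZ2QDa2toA29vbANzc3ADd3d0A3t7eAN/f3wDg4OAA4eHhAOLi4gDj4+MA5OTkAOXl5QDm5uYA5+fnAOjo6ADp6ekA6urqAOvr6wDs7OwA7e3tAO7u7gDv7+8A8PDwAPHx8QDy8vIA8/PzAPT09AD19fUA9vb2APf39wD4+PgA+fn5APr6+gD7+/sA/Pz8AP39/QD+/v4A////AIiAfHh4eJDIyMS0cGBYVEx8fHh4eHSUxMTEsGxgWFBMfHh4eHR0mMTEwKhoYFhQTHx4eHh0dKTAwLycZFxYUEx4eHh0dHiwwLy4jGRcWFRMeHh0dHSEuLy4tHxkXFhUTHh0dHRwkLCwtKhwZFxYVFB4dHRwZHyMjJSMaGBgWFRQgHR0aExQcHR4YGBgYFxYUIR0cFxALDRAPDxUYGBcWFSAcHBcPCQcGCA0UGBgXFhUdHBwXDwkGBggNEhMVFxYWHBwcFw8JBgYIDAsLDhMWFhwcGxcPCQYFBwkHBwkOFRYcGxsYEAoGBQYGBAQHCxIWGxsbGRILBwUFBQQDBQkOFQ="/>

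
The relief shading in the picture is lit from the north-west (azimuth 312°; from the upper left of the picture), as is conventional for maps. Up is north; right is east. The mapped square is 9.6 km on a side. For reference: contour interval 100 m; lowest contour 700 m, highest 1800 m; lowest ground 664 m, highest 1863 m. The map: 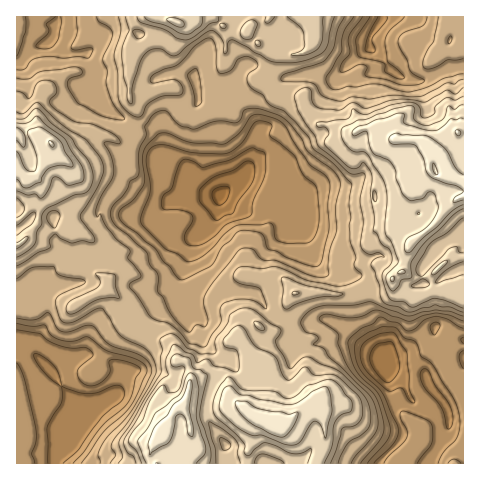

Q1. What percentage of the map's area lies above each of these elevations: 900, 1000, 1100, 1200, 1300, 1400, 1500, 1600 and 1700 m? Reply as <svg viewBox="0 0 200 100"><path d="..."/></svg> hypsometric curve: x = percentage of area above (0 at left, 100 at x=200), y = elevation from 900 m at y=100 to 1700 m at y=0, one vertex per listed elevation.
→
<svg viewBox="0 0 200 100"><path d="M187 100l-21-12-21-13-20-13-30-12-27-12-22-13-17-13-12-12"/></svg>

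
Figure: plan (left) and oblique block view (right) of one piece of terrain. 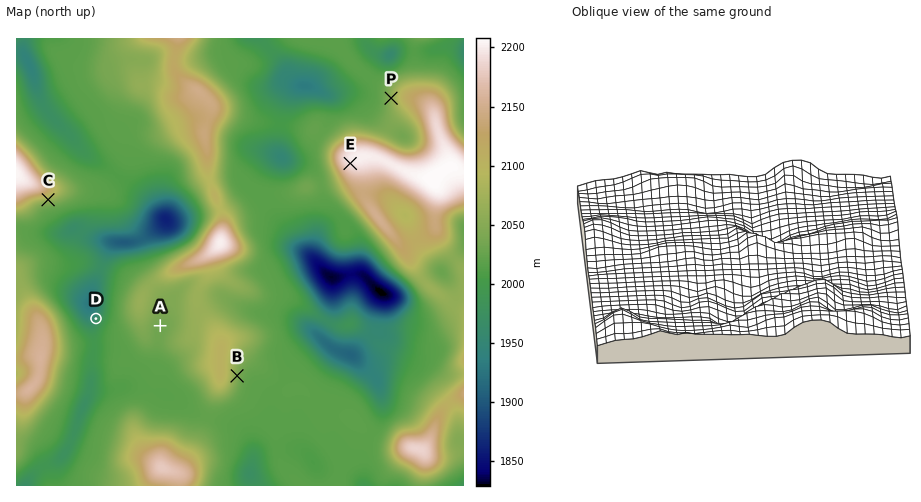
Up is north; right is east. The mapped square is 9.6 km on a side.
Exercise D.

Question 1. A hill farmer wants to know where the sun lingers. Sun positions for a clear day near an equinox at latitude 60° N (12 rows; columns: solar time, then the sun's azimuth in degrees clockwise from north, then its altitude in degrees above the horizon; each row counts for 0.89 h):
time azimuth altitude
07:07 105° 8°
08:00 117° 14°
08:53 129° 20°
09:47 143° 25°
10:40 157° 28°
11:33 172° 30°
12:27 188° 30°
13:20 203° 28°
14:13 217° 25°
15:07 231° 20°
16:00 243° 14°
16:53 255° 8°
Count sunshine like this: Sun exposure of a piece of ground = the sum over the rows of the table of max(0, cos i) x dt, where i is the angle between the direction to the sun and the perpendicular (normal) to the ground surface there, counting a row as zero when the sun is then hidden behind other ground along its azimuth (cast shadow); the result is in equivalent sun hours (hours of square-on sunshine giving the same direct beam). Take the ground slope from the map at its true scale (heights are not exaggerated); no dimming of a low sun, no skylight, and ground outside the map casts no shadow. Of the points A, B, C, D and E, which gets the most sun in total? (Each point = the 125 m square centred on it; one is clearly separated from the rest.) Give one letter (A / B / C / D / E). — C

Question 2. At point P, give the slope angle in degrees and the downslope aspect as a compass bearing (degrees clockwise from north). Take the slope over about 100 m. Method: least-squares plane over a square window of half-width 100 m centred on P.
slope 11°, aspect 267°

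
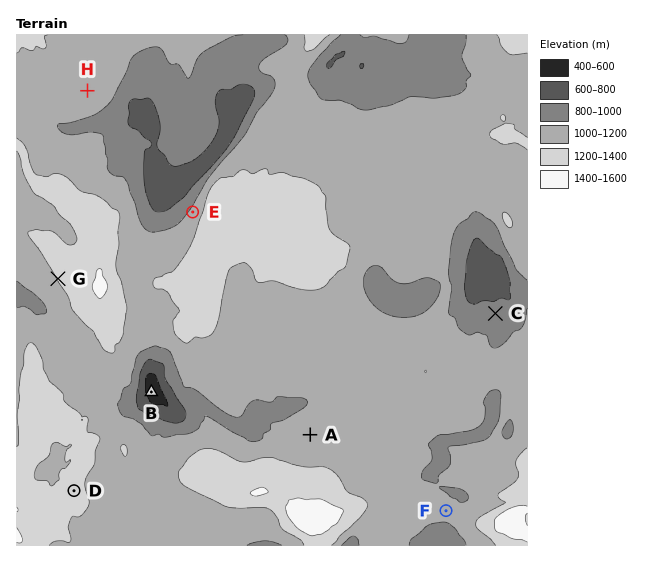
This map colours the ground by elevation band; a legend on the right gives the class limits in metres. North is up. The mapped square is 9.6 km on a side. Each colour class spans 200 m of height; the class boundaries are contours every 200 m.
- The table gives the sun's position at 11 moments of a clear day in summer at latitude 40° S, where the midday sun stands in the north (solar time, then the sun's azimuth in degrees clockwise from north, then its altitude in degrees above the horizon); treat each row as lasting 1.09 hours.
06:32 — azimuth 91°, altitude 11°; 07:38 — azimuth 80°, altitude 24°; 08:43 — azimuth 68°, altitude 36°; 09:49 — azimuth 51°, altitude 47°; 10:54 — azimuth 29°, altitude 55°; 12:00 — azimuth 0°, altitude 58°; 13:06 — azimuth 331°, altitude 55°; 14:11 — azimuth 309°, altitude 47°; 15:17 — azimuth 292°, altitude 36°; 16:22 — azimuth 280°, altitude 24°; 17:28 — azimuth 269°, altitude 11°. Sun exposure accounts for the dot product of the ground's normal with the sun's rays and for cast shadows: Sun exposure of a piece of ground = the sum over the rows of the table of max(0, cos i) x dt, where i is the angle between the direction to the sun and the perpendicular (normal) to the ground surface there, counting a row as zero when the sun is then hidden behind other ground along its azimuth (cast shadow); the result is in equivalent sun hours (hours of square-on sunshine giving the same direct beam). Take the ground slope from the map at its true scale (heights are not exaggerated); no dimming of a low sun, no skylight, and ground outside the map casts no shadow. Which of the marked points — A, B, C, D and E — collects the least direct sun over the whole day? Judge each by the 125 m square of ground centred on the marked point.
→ B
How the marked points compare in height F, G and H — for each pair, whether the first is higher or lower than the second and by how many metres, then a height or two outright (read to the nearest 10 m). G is higher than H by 210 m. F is lower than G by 210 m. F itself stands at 1020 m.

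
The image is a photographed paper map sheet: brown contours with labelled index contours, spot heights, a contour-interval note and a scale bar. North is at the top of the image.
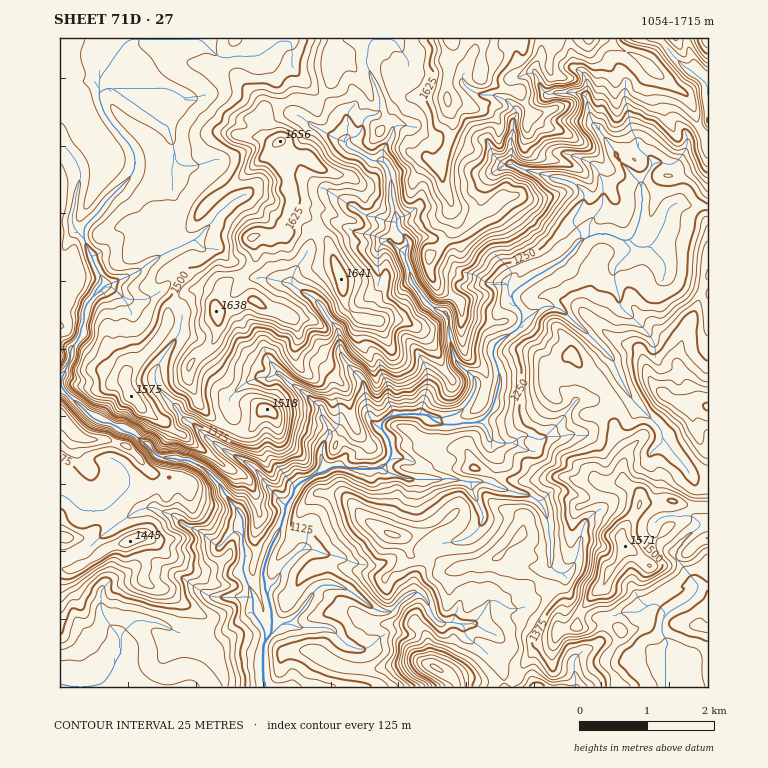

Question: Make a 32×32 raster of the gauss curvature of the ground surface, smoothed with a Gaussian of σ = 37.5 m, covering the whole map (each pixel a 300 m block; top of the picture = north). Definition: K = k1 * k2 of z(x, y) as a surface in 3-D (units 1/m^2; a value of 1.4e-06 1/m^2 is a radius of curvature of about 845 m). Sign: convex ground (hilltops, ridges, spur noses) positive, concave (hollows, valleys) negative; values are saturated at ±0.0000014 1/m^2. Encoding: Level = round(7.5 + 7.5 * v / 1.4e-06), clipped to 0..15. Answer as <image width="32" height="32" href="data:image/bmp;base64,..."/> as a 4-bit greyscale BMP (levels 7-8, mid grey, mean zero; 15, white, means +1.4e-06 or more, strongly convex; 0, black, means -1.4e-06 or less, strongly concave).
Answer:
<image width="32" height="32" href="data:image/bmp;base64,Qk12AgAAAAAAAHYAAAAoAAAAIAAAACAAAAABAAQAAAAAAAACAAATCwAAEwsAABAAAAAAAAAAAAAAABEREQAiIiIAMzMzAERERABVVVUAZmZmAHd3dwCIiIgAmZmZAKqqqgC7u7sAzMzMAN3d3QDu7u4A////AHd3d4iHeHd3e4hUm3WGd3hnd4h4eJaoeG/4V3Rrt4h3l3iIdXdXh3gyZnh3rklneHeId2iZZoiGH5aHd5GUhohYZ6l6ZXqHiYl4iHdV+VeHiceGV8aHhlpVmHd2i3mfaGZXaIqliIeWdVh4d3iDOky0X5omJJV3eNZ3h4h3bpaEeHdX2Ll3iJh4eniajGc4d3d3abcxdfOnpn06doVosseHdwby+J0HSGqR4oSnl3d2d39fAFdz7H0neGh5eHh4eHMB8Ot8uWK3uYd5d3d2xYn9el33iPfXGUVglXeHeHRnDzuEOVWFgneHrzd4mHd+dxp3puh3hdWzlycJiHd3iGmoeGWGh6WMSNd5qHl5eHd4W4iHdnmYpYpp5XdX2HZ2eEqXeZxFXdI8aB+Vh2iIeYhmqHZ2iYVplRbwWXhnd3ihhYZoaZOHeIX2xXmHh3h4iZhZh3hXh4iIjMiKdniId3l3h3dnX1lYiGU3Z4h3d4d4eYh4iWaGd4Y1elh5eHh4hIh3eHdbmHiKj4d4+WNXhpd4iHh4eGaUqIKIeGDKdoh5d4h3d5akq2dahaVnuil4a4d3h3XUaVd+OWWsqUuXqKB4iIeHeoeneVeIlhH7anZ4h3h3iIWXWIeHeITnhIaIWHiId3d4d3l3eJeXN6pXenh4d3eHh4iHd3d3eIZ1opeM"/>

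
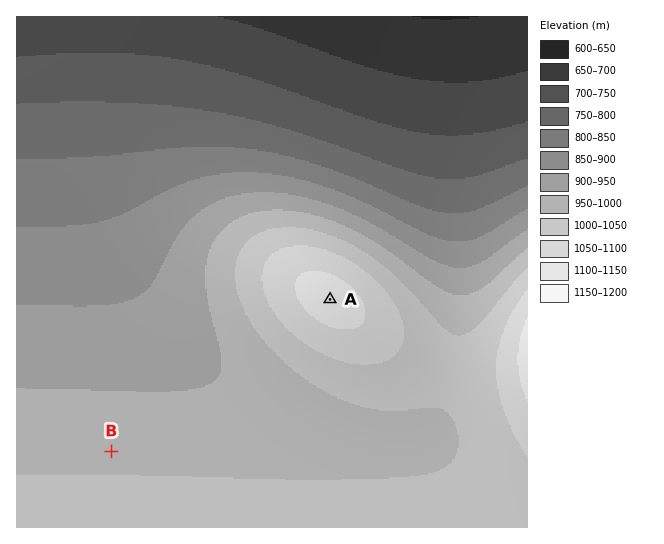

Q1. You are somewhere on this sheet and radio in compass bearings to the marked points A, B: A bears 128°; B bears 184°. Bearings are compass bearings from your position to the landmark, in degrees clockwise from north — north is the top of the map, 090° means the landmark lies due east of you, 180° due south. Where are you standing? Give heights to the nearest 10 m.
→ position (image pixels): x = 133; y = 145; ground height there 840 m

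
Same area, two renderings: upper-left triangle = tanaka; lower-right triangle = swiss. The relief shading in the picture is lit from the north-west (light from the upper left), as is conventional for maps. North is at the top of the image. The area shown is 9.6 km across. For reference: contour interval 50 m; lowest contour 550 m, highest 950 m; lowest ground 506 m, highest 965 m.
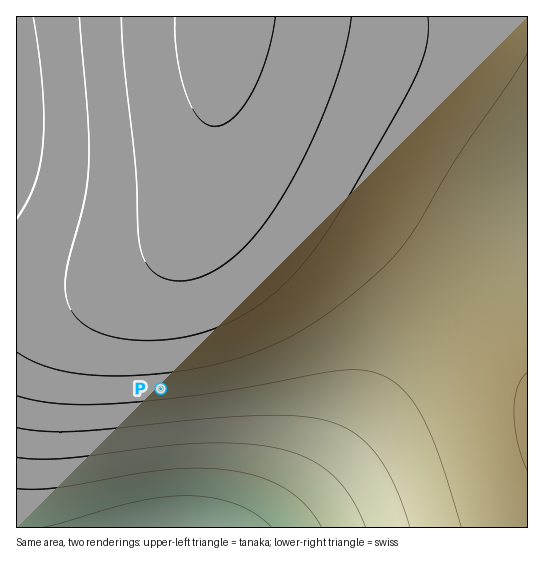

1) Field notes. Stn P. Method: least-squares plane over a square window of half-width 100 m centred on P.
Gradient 6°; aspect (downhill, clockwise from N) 174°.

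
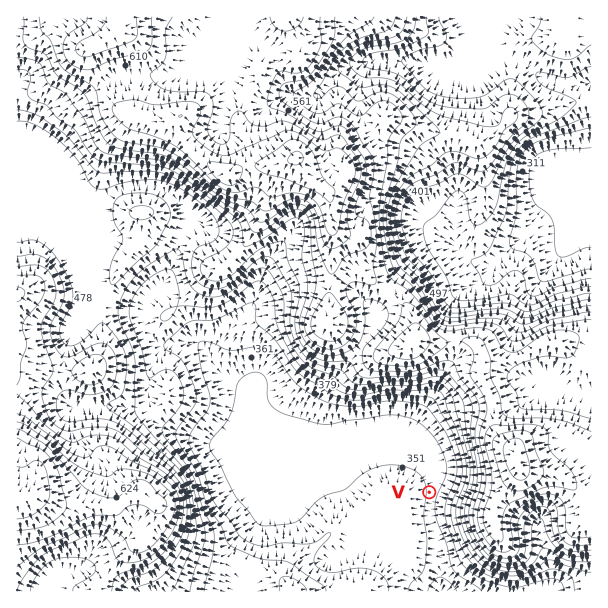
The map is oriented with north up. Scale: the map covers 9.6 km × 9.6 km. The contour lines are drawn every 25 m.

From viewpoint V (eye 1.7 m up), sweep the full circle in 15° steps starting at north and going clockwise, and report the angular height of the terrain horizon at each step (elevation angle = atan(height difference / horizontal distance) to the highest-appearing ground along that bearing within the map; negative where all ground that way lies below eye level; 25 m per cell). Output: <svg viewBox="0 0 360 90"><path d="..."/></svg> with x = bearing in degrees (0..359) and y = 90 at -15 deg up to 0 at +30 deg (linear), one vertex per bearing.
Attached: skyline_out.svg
<svg viewBox="0 0 360 90"><path d="M0 49l15 1 15-3 15-7 15-3 15-1 15-1 15-1 15 2 15 8 15 11 15 5 15 0 15-1 15-2 15-1 15-1 15-1 15-1 15 2 15 1 15 0 15-5 15-2"/></svg>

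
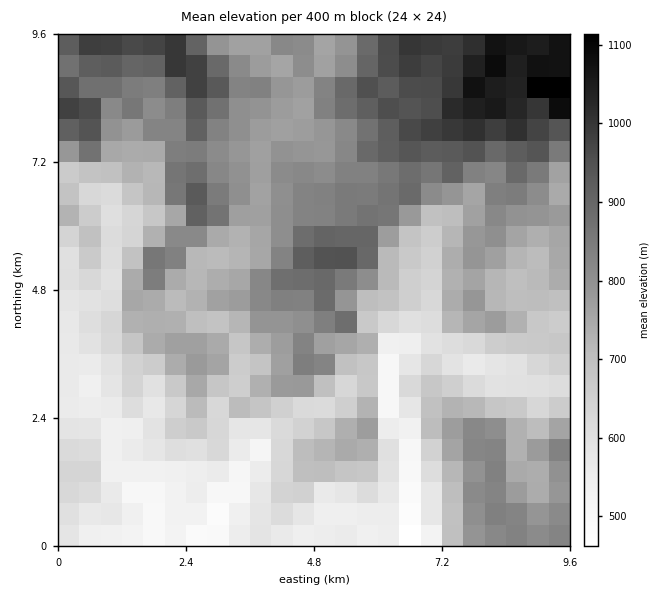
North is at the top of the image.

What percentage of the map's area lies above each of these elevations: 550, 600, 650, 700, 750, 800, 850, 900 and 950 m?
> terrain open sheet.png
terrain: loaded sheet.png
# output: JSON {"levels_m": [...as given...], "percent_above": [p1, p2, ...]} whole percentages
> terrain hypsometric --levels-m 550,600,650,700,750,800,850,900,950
{"levels_m": [550, 600, 650, 700, 750, 800, 850, 900, 950], "percent_above": [92, 81, 71, 62, 50, 35, 23, 15, 10]}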